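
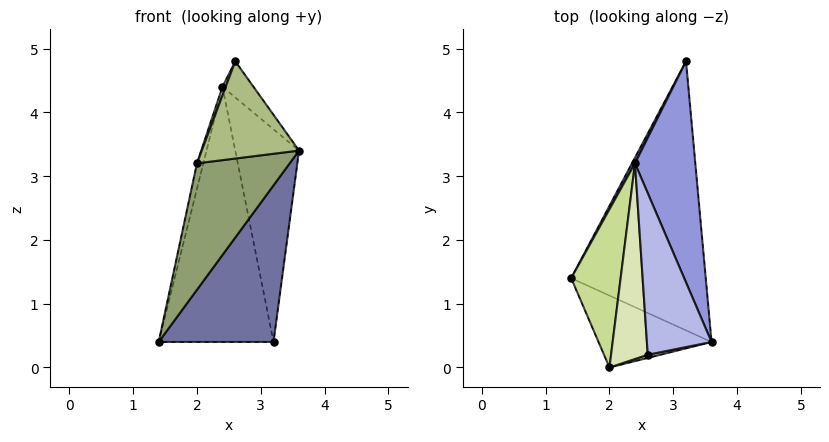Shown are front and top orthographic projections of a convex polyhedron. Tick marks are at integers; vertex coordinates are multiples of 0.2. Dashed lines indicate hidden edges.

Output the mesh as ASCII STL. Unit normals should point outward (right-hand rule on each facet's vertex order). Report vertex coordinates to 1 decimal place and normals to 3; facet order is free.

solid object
 facet normal 0.689 -0.365 -0.627
  outer loop
   vertex 3.2 4.8 0.4
   vertex 3.6 0.4 3.4
   vertex 1.4 1.4 0.4
  endloop
 endfacet
 facet normal -0.884 0.468 0.010
  outer loop
   vertex 2.4 3.2 4.4
   vertex 3.2 4.8 0.4
   vertex 1.4 1.4 0.4
  endloop
 endfacet
 facet normal 0.912 0.285 0.296
  outer loop
   vertex 2.4 3.2 4.4
   vertex 3.6 0.4 3.4
   vertex 3.2 4.8 0.4
  endloop
 endfacet
 facet normal 0.798 0.132 0.589
  outer loop
   vertex 2.4 3.2 4.4
   vertex 2.6 0.2 4.8
   vertex 3.6 0.4 3.4
  endloop
 endfacet
 facet normal 0.269 -0.837 -0.476
  outer loop
   vertex 2.0 0.0 3.2
   vertex 1.4 1.4 0.4
   vertex 3.6 0.4 3.4
  endloop
 endfacet
 facet normal 0.239 -0.971 0.032
  outer loop
   vertex 2.0 0.0 3.2
   vertex 3.6 0.4 3.4
   vertex 2.6 0.2 4.8
  endloop
 endfacet
 facet normal -0.973 0.037 0.227
  outer loop
   vertex 2.0 0.0 3.2
   vertex 2.4 3.2 4.4
   vertex 1.4 1.4 0.4
  endloop
 endfacet
 facet normal -0.936 -0.015 0.353
  outer loop
   vertex 2.0 0.0 3.2
   vertex 2.6 0.2 4.8
   vertex 2.4 3.2 4.4
  endloop
 endfacet
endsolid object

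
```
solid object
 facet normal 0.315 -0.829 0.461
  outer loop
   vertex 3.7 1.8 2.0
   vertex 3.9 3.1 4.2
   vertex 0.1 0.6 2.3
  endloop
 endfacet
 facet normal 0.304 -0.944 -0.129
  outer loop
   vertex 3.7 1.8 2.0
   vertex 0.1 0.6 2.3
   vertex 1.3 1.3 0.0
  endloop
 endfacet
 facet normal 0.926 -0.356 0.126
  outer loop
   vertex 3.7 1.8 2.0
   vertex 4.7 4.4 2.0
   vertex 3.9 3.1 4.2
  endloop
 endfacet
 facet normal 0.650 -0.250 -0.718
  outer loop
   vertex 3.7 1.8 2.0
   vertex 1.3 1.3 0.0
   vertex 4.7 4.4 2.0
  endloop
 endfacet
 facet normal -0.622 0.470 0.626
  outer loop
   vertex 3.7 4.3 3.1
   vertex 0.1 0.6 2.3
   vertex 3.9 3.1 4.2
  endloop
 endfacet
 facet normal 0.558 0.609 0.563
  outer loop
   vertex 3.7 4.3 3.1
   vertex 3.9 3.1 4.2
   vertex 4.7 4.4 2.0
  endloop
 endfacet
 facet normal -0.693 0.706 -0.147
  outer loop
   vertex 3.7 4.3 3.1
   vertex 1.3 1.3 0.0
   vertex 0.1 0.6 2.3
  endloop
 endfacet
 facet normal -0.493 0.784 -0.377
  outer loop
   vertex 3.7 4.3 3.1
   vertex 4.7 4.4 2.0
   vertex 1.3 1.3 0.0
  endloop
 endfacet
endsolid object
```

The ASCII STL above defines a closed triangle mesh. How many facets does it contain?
8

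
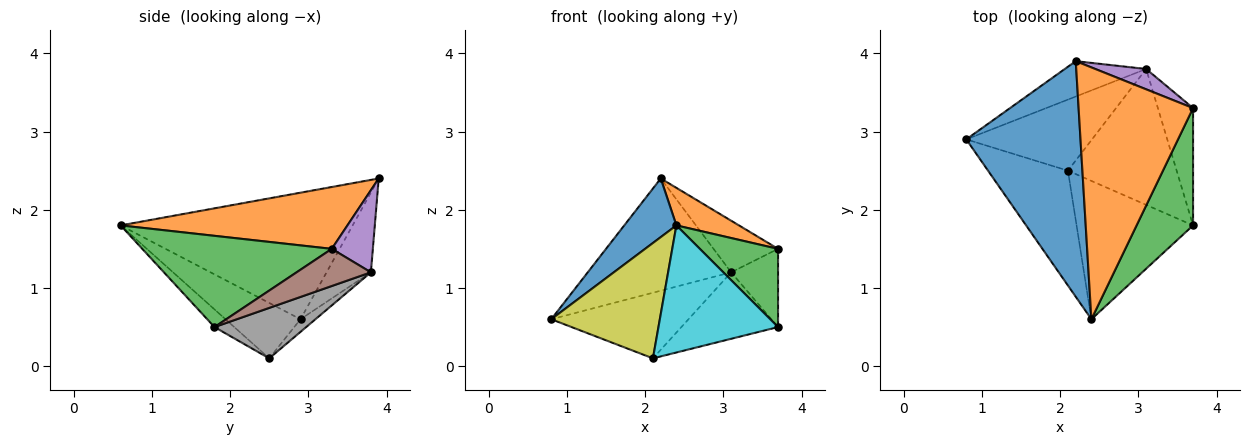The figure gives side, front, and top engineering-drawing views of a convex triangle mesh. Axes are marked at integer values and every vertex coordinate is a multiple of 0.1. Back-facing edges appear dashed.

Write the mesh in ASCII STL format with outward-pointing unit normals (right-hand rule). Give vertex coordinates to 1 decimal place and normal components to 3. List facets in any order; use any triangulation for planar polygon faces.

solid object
 facet normal -0.732 -0.165 0.661
  outer loop
   vertex 2.2 3.9 2.4
   vertex 0.8 2.9 0.6
   vertex 2.4 0.6 1.8
  endloop
 endfacet
 facet normal 0.471 -0.130 0.872
  outer loop
   vertex 2.2 3.9 2.4
   vertex 2.4 0.6 1.8
   vertex 3.7 3.3 1.5
  endloop
 endfacet
 facet normal 0.802 -0.331 0.497
  outer loop
   vertex 3.7 1.8 0.5
   vertex 3.7 3.3 1.5
   vertex 2.4 0.6 1.8
  endloop
 endfacet
 facet normal -0.283 0.915 -0.288
  outer loop
   vertex 3.1 3.8 1.2
   vertex 0.8 2.9 0.6
   vertex 2.2 3.9 2.4
  endloop
 endfacet
 facet normal 0.509 0.801 0.315
  outer loop
   vertex 3.1 3.8 1.2
   vertex 2.2 3.9 2.4
   vertex 3.7 3.3 1.5
  endloop
 endfacet
 facet normal 0.660 0.417 -0.625
  outer loop
   vertex 3.1 3.8 1.2
   vertex 3.7 3.3 1.5
   vertex 3.7 1.8 0.5
  endloop
 endfacet
 facet normal -0.074 0.677 -0.733
  outer loop
   vertex 2.1 2.5 0.1
   vertex 0.8 2.9 0.6
   vertex 3.1 3.8 1.2
  endloop
 endfacet
 facet normal 0.385 0.406 -0.829
  outer loop
   vertex 2.1 2.5 0.1
   vertex 3.1 3.8 1.2
   vertex 3.7 1.8 0.5
  endloop
 endfacet
 facet normal -0.440 -0.636 -0.634
  outer loop
   vertex 2.1 2.5 0.1
   vertex 2.4 0.6 1.8
   vertex 0.8 2.9 0.6
  endloop
 endfacet
 facet normal -0.111 -0.672 -0.732
  outer loop
   vertex 2.1 2.5 0.1
   vertex 3.7 1.8 0.5
   vertex 2.4 0.6 1.8
  endloop
 endfacet
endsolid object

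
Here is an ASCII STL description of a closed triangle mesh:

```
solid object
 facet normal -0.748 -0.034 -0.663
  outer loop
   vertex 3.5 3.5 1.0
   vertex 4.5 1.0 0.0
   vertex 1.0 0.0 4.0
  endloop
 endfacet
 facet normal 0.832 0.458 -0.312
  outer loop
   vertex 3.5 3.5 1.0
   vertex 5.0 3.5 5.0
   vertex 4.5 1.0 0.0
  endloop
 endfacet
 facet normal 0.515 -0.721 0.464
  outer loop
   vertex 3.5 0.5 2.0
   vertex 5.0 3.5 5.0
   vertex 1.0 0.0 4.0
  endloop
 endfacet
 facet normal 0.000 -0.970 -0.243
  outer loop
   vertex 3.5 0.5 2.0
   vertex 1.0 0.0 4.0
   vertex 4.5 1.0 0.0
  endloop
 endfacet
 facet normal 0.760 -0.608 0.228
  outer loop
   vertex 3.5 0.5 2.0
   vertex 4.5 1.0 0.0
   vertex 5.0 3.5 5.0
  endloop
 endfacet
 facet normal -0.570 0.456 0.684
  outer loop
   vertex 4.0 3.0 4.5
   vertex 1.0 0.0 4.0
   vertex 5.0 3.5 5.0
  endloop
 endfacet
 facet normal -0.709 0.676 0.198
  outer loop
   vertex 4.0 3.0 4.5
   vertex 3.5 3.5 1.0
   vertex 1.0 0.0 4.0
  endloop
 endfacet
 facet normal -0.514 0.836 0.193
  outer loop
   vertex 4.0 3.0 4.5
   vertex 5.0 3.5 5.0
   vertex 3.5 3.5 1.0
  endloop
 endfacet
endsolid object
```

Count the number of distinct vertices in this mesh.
6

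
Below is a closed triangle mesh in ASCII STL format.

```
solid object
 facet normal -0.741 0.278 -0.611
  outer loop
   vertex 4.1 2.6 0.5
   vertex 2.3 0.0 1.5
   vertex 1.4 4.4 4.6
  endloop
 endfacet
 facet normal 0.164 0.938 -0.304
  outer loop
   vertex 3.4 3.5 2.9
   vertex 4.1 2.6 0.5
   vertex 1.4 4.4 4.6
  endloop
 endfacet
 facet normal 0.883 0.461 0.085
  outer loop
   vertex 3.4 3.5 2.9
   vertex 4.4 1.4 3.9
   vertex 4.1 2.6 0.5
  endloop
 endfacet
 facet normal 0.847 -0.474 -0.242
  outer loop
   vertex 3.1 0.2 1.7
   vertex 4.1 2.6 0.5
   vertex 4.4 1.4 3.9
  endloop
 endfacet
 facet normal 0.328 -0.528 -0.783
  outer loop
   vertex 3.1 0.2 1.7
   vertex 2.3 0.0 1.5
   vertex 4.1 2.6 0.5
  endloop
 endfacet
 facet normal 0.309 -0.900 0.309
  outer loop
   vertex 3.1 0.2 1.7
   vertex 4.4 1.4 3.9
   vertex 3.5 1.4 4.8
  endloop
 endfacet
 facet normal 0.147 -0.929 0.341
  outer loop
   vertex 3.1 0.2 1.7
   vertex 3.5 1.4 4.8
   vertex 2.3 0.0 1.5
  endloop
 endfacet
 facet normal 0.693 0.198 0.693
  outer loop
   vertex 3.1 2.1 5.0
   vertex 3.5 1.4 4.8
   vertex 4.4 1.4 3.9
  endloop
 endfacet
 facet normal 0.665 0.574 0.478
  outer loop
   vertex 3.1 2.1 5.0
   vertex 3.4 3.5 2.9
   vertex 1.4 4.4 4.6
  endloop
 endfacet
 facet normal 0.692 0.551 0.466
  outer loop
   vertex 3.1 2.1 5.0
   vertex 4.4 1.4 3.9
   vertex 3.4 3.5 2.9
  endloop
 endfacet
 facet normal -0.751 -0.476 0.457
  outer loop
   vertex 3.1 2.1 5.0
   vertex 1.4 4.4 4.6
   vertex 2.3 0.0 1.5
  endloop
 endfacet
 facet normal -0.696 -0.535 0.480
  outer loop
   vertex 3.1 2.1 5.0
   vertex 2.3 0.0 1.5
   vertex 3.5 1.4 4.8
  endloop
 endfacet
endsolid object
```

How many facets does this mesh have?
12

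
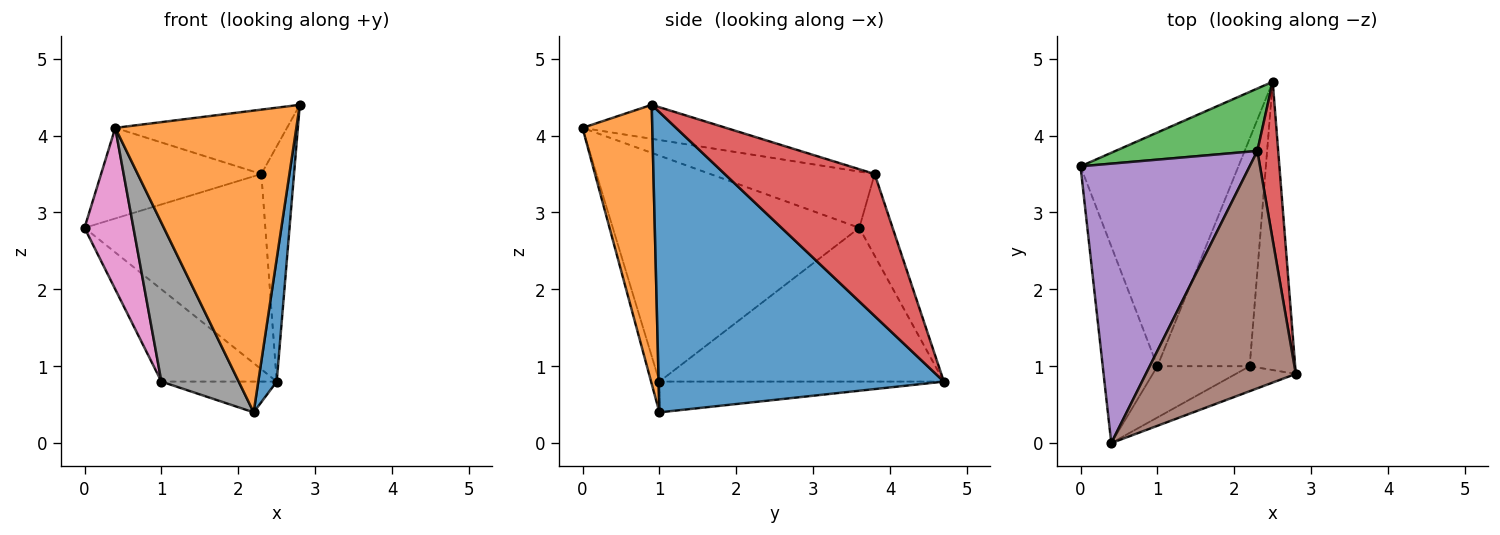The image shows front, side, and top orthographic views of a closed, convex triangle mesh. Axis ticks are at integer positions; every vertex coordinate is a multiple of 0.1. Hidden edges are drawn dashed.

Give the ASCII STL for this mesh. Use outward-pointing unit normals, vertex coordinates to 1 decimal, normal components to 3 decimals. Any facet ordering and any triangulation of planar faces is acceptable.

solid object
 facet normal 0.987 -0.064 -0.150
  outer loop
   vertex 2.2 1.0 0.4
   vertex 2.5 4.7 0.8
   vertex 2.8 0.9 4.4
  endloop
 endfacet
 facet normal 0.359 -0.930 -0.077
  outer loop
   vertex 0.4 0.0 4.1
   vertex 2.2 1.0 0.4
   vertex 2.8 0.9 4.4
  endloop
 endfacet
 facet normal -0.173 0.938 0.300
  outer loop
   vertex 2.3 3.8 3.5
   vertex 2.5 4.7 0.8
   vertex 0.0 3.6 2.8
  endloop
 endfacet
 facet normal 0.967 0.211 0.142
  outer loop
   vertex 2.3 3.8 3.5
   vertex 2.8 0.9 4.4
   vertex 2.5 4.7 0.8
  endloop
 endfacet
 facet normal -0.302 0.294 0.907
  outer loop
   vertex 2.3 3.8 3.5
   vertex 0.0 3.6 2.8
   vertex 0.4 0.0 4.1
  endloop
 endfacet
 facet normal -0.214 0.256 0.943
  outer loop
   vertex 2.3 3.8 3.5
   vertex 0.4 0.0 4.1
   vertex 2.8 0.9 4.4
  endloop
 endfacet
 facet normal -0.954 -0.189 -0.231
  outer loop
   vertex 1.0 1.0 0.8
   vertex 0.4 0.0 4.1
   vertex 0.0 3.6 2.8
  endloop
 endfacet
 facet normal -0.102 -0.947 -0.305
  outer loop
   vertex 1.0 1.0 0.8
   vertex 2.2 1.0 0.4
   vertex 0.4 0.0 4.1
  endloop
 endfacet
 facet normal -0.671 0.272 -0.689
  outer loop
   vertex 1.0 1.0 0.8
   vertex 0.0 3.6 2.8
   vertex 2.5 4.7 0.8
  endloop
 endfacet
 facet normal -0.314 0.127 -0.941
  outer loop
   vertex 1.0 1.0 0.8
   vertex 2.5 4.7 0.8
   vertex 2.2 1.0 0.4
  endloop
 endfacet
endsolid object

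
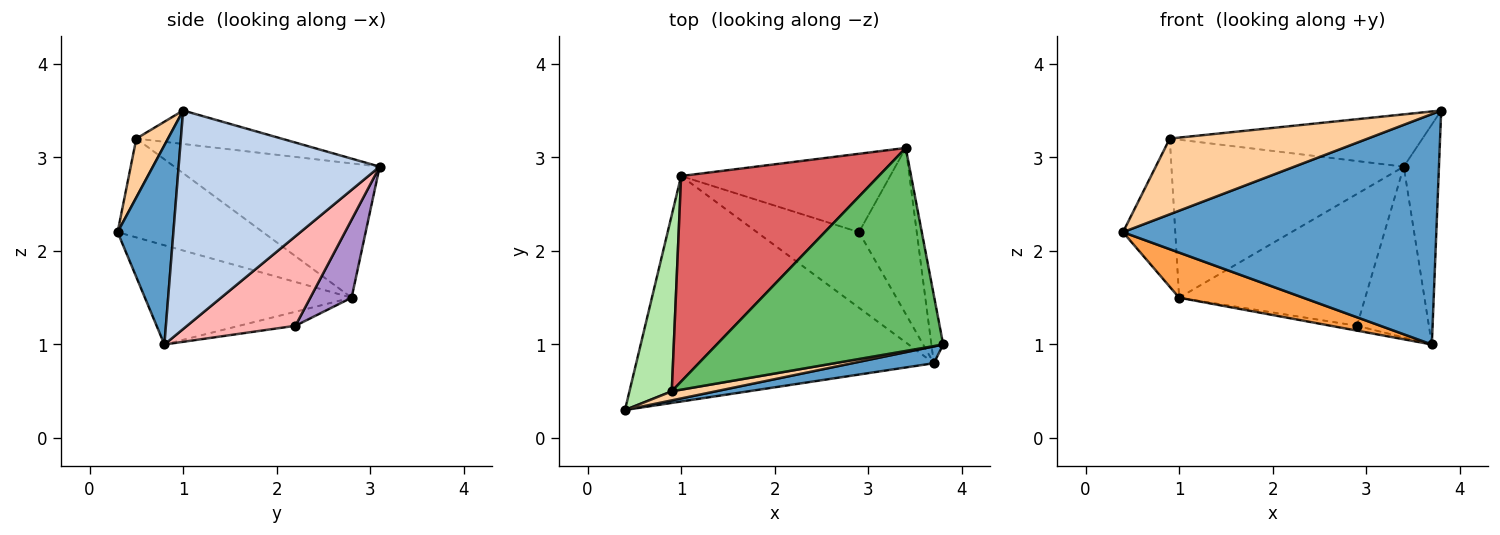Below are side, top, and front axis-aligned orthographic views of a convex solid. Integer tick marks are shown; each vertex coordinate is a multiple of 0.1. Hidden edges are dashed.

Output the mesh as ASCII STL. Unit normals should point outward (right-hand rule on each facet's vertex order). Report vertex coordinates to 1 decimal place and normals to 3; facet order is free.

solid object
 facet normal 0.175 -0.982 0.072
  outer loop
   vertex 3.7 0.8 1.0
   vertex 3.8 1.0 3.5
   vertex 0.4 0.3 2.2
  endloop
 endfacet
 facet normal 0.984 0.172 -0.053
  outer loop
   vertex 3.7 0.8 1.0
   vertex 3.4 3.1 2.9
   vertex 3.8 1.0 3.5
  endloop
 endfacet
 facet normal -0.311 -0.186 -0.932
  outer loop
   vertex 1.0 2.8 1.5
   vertex 3.7 0.8 1.0
   vertex 0.4 0.3 2.2
  endloop
 endfacet
 facet normal 0.157 -0.981 0.118
  outer loop
   vertex 0.9 0.5 3.2
   vertex 0.4 0.3 2.2
   vertex 3.8 1.0 3.5
  endloop
 endfacet
 facet normal -0.142 0.247 0.959
  outer loop
   vertex 0.9 0.5 3.2
   vertex 3.8 1.0 3.5
   vertex 3.4 3.1 2.9
  endloop
 endfacet
 facet normal -0.873 0.314 0.374
  outer loop
   vertex 0.9 0.5 3.2
   vertex 1.0 2.8 1.5
   vertex 0.4 0.3 2.2
  endloop
 endfacet
 facet normal -0.474 0.537 0.698
  outer loop
   vertex 0.9 0.5 3.2
   vertex 3.4 3.1 2.9
   vertex 1.0 2.8 1.5
  endloop
 endfacet
 facet normal 0.734 0.487 -0.474
  outer loop
   vertex 2.9 2.2 1.2
   vertex 3.4 3.1 2.9
   vertex 3.7 0.8 1.0
  endloop
 endfacet
 facet normal 0.187 0.844 -0.502
  outer loop
   vertex 2.9 2.2 1.2
   vertex 1.0 2.8 1.5
   vertex 3.4 3.1 2.9
  endloop
 endfacet
 facet normal -0.136 0.063 -0.989
  outer loop
   vertex 2.9 2.2 1.2
   vertex 3.7 0.8 1.0
   vertex 1.0 2.8 1.5
  endloop
 endfacet
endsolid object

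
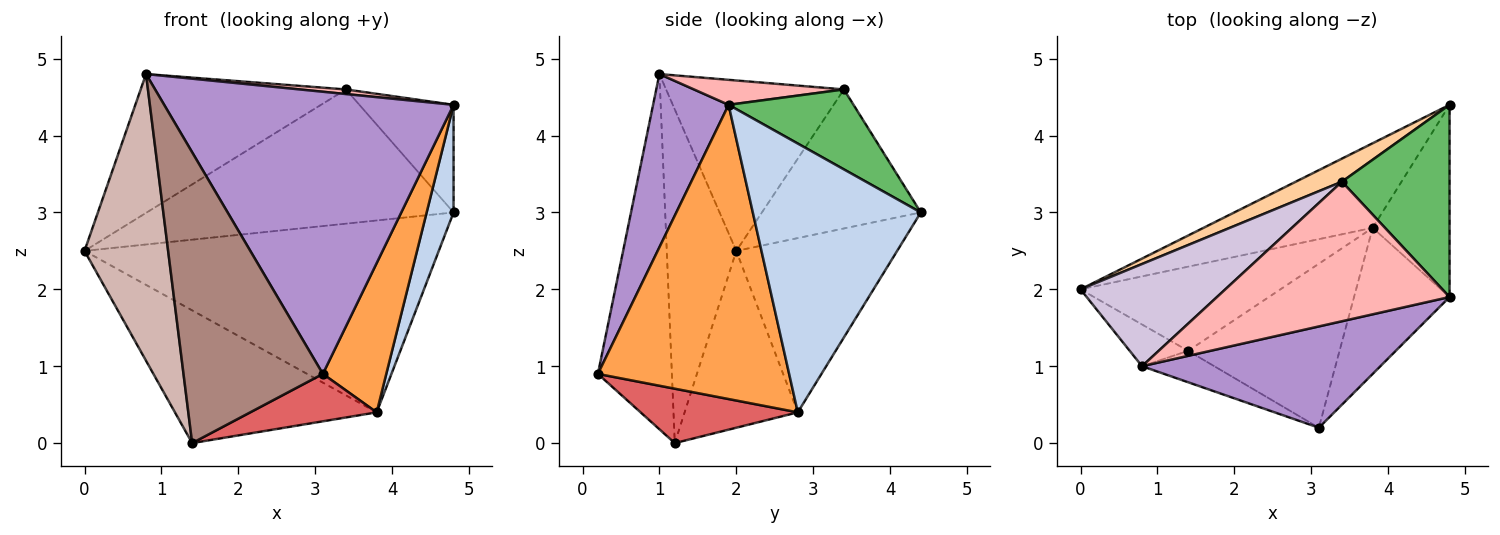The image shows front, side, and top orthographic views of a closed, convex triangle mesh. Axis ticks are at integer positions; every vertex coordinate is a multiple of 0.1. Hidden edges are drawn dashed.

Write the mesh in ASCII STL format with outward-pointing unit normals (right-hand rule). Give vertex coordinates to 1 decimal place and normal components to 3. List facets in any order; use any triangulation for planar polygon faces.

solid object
 facet normal -0.384 0.845 -0.372
  outer loop
   vertex 3.8 2.8 0.4
   vertex 0.0 2.0 2.5
   vertex 4.8 4.4 3.0
  endloop
 endfacet
 facet normal 0.950 -0.152 -0.272
  outer loop
   vertex 3.8 2.8 0.4
   vertex 4.8 4.4 3.0
   vertex 4.8 1.9 4.4
  endloop
 endfacet
 facet normal 0.907 -0.301 -0.294
  outer loop
   vertex 3.8 2.8 0.4
   vertex 4.8 1.9 4.4
   vertex 3.1 0.2 0.9
  endloop
 endfacet
 facet normal -0.455 0.878 0.151
  outer loop
   vertex 3.4 3.4 4.6
   vertex 4.8 4.4 3.0
   vertex 0.0 2.0 2.5
  endloop
 endfacet
 facet normal 0.544 0.410 0.732
  outer loop
   vertex 3.4 3.4 4.6
   vertex 4.8 1.9 4.4
   vertex 4.8 4.4 3.0
  endloop
 endfacet
 facet normal -0.428 0.763 -0.484
  outer loop
   vertex 1.4 1.2 0.0
   vertex 0.0 2.0 2.5
   vertex 3.8 2.8 0.4
  endloop
 endfacet
 facet normal 0.326 -0.262 -0.908
  outer loop
   vertex 1.4 1.2 0.0
   vertex 3.8 2.8 0.4
   vertex 3.1 0.2 0.9
  endloop
 endfacet
 facet normal 0.107 -0.033 0.994
  outer loop
   vertex 0.8 1.0 4.8
   vertex 4.8 1.9 4.4
   vertex 3.4 3.4 4.6
  endloop
 endfacet
 facet normal 0.238 -0.914 0.328
  outer loop
   vertex 0.8 1.0 4.8
   vertex 3.1 0.2 0.9
   vertex 4.8 1.9 4.4
  endloop
 endfacet
 facet normal -0.572 0.660 0.486
  outer loop
   vertex 0.8 1.0 4.8
   vertex 3.4 3.4 4.6
   vertex 0.0 2.0 2.5
  endloop
 endfacet
 facet normal -0.467 -0.879 -0.095
  outer loop
   vertex 0.8 1.0 4.8
   vertex 1.4 1.2 0.0
   vertex 3.1 0.2 0.9
  endloop
 endfacet
 facet normal -0.635 -0.764 -0.111
  outer loop
   vertex 0.8 1.0 4.8
   vertex 0.0 2.0 2.5
   vertex 1.4 1.2 0.0
  endloop
 endfacet
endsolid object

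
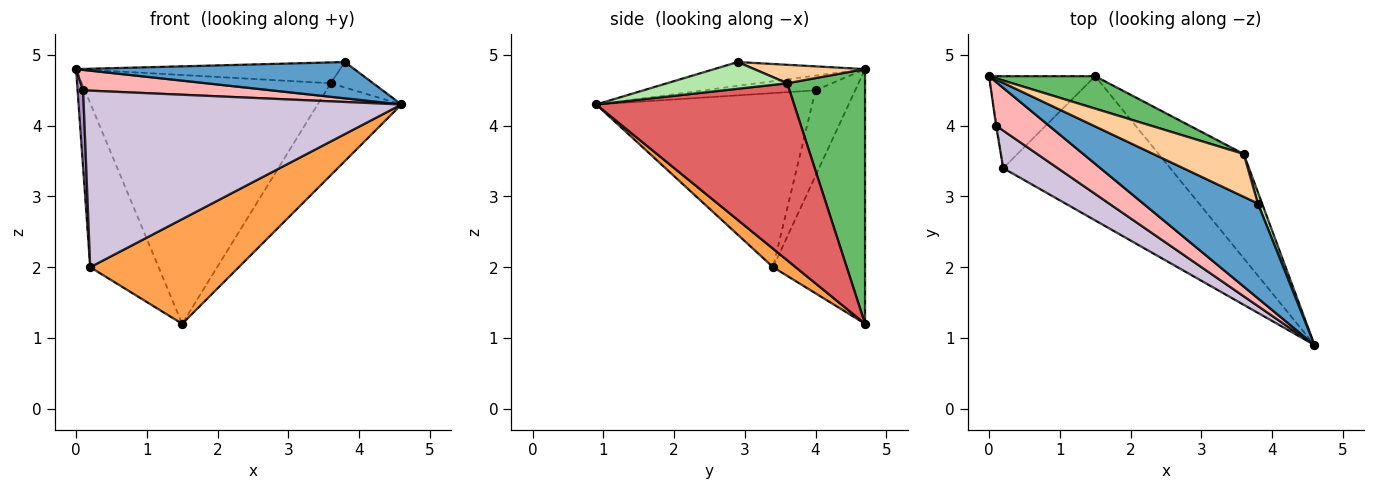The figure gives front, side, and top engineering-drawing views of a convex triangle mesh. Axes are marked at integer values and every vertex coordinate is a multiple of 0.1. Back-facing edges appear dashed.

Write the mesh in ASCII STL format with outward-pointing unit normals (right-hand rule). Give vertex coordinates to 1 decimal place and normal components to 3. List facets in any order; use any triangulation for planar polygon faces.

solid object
 facet normal -0.190 -0.351 0.917
  outer loop
   vertex 3.8 2.9 4.9
   vertex 0.0 4.7 4.8
   vertex 4.6 0.9 4.3
  endloop
 endfacet
 facet normal -0.761 0.566 -0.317
  outer loop
   vertex 0.2 3.4 2.0
   vertex 0.0 4.7 4.8
   vertex 1.5 4.7 1.2
  endloop
 endfacet
 facet normal 0.089 -0.585 -0.806
  outer loop
   vertex 0.2 3.4 2.0
   vertex 1.5 4.7 1.2
   vertex 4.6 0.9 4.3
  endloop
 endfacet
 facet normal 0.181 0.431 0.884
  outer loop
   vertex 3.6 3.6 4.6
   vertex 0.0 4.7 4.8
   vertex 3.8 2.9 4.9
  endloop
 endfacet
 facet normal 0.296 0.947 0.123
  outer loop
   vertex 3.6 3.6 4.6
   vertex 1.5 4.7 1.2
   vertex 0.0 4.7 4.8
  endloop
 endfacet
 facet normal 0.933 0.329 0.146
  outer loop
   vertex 3.6 3.6 4.6
   vertex 3.8 2.9 4.9
   vertex 4.6 0.9 4.3
  endloop
 endfacet
 facet normal 0.842 0.357 -0.405
  outer loop
   vertex 3.6 3.6 4.6
   vertex 4.6 0.9 4.3
   vertex 1.5 4.7 1.2
  endloop
 endfacet
 facet normal -0.244 -0.411 0.878
  outer loop
   vertex 0.1 4.0 4.5
   vertex 4.6 0.9 4.3
   vertex 0.0 4.7 4.8
  endloop
 endfacet
 facet normal -0.990 -0.139 -0.006
  outer loop
   vertex 0.1 4.0 4.5
   vertex 0.0 4.7 4.8
   vertex 0.2 3.4 2.0
  endloop
 endfacet
 facet normal -0.553 -0.815 0.173
  outer loop
   vertex 0.1 4.0 4.5
   vertex 0.2 3.4 2.0
   vertex 4.6 0.9 4.3
  endloop
 endfacet
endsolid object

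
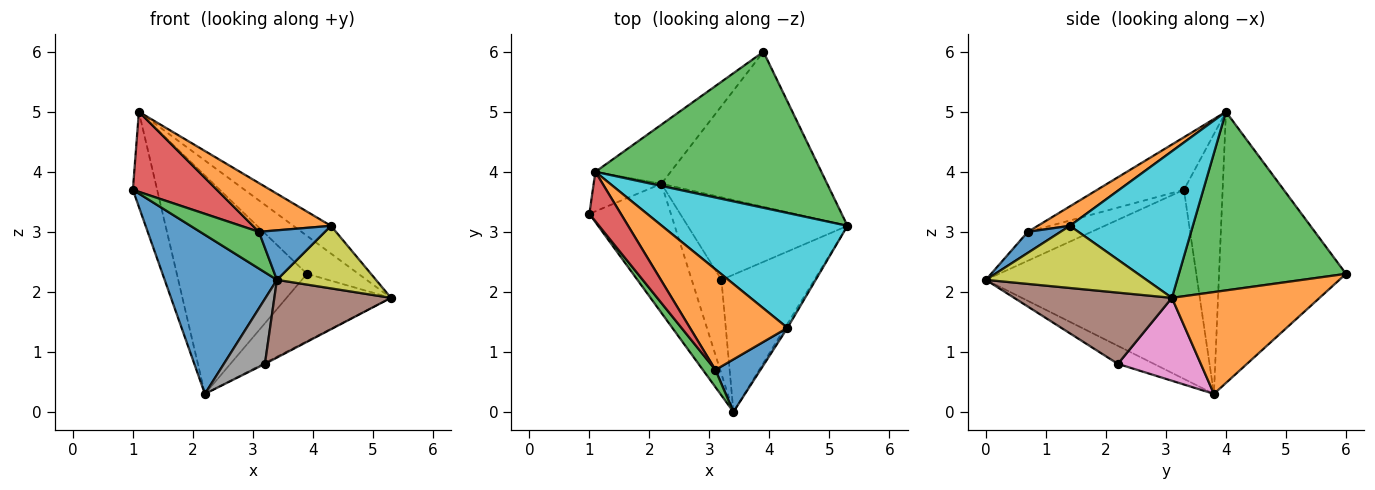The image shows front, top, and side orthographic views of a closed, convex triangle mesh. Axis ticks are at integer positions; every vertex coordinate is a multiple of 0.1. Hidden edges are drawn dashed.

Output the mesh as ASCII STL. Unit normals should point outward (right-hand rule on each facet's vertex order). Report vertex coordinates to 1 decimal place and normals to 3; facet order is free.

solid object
 facet normal -0.825 -0.439 -0.356
  outer loop
   vertex 2.2 3.8 0.3
   vertex 3.4 0.0 2.2
   vertex 1.0 3.3 3.7
  endloop
 endfacet
 facet normal 0.491 0.347 -0.799
  outer loop
   vertex 3.9 6.0 2.3
   vertex 5.3 3.1 1.9
   vertex 2.2 3.8 0.3
  endloop
 endfacet
 facet normal 0.609 0.188 0.771
  outer loop
   vertex 1.1 4.0 5.0
   vertex 5.3 3.1 1.9
   vertex 3.9 6.0 2.3
  endloop
 endfacet
 facet normal -0.827 0.519 -0.216
  outer loop
   vertex 1.1 4.0 5.0
   vertex 2.2 3.8 0.3
   vertex 1.0 3.3 3.7
  endloop
 endfacet
 facet normal -0.686 0.703 -0.190
  outer loop
   vertex 1.1 4.0 5.0
   vertex 3.9 6.0 2.3
   vertex 2.2 3.8 0.3
  endloop
 endfacet
 facet normal 0.555 -0.410 -0.724
  outer loop
   vertex 3.2 2.2 0.8
   vertex 5.3 3.1 1.9
   vertex 3.4 0.0 2.2
  endloop
 endfacet
 facet normal 0.460 0.010 -0.888
  outer loop
   vertex 3.2 2.2 0.8
   vertex 2.2 3.8 0.3
   vertex 5.3 3.1 1.9
  endloop
 endfacet
 facet normal -0.446 -0.509 -0.736
  outer loop
   vertex 3.2 2.2 0.8
   vertex 3.4 0.0 2.2
   vertex 2.2 3.8 0.3
  endloop
 endfacet
 facet normal 0.851 -0.525 -0.034
  outer loop
   vertex 4.3 1.4 3.1
   vertex 3.4 0.0 2.2
   vertex 5.3 3.1 1.9
  endloop
 endfacet
 facet normal 0.609 0.186 0.771
  outer loop
   vertex 4.3 1.4 3.1
   vertex 5.3 3.1 1.9
   vertex 1.1 4.0 5.0
  endloop
 endfacet
 facet normal 0.322 -0.650 0.689
  outer loop
   vertex 3.1 0.7 3.0
   vertex 3.4 0.0 2.2
   vertex 4.3 1.4 3.1
  endloop
 endfacet
 facet normal 0.177 -0.430 0.886
  outer loop
   vertex 3.1 0.7 3.0
   vertex 4.3 1.4 3.1
   vertex 1.1 4.0 5.0
  endloop
 endfacet
 facet normal -0.700 -0.647 0.304
  outer loop
   vertex 3.1 0.7 3.0
   vertex 1.0 3.3 3.7
   vertex 3.4 0.0 2.2
  endloop
 endfacet
 facet normal -0.660 -0.639 0.395
  outer loop
   vertex 3.1 0.7 3.0
   vertex 1.1 4.0 5.0
   vertex 1.0 3.3 3.7
  endloop
 endfacet
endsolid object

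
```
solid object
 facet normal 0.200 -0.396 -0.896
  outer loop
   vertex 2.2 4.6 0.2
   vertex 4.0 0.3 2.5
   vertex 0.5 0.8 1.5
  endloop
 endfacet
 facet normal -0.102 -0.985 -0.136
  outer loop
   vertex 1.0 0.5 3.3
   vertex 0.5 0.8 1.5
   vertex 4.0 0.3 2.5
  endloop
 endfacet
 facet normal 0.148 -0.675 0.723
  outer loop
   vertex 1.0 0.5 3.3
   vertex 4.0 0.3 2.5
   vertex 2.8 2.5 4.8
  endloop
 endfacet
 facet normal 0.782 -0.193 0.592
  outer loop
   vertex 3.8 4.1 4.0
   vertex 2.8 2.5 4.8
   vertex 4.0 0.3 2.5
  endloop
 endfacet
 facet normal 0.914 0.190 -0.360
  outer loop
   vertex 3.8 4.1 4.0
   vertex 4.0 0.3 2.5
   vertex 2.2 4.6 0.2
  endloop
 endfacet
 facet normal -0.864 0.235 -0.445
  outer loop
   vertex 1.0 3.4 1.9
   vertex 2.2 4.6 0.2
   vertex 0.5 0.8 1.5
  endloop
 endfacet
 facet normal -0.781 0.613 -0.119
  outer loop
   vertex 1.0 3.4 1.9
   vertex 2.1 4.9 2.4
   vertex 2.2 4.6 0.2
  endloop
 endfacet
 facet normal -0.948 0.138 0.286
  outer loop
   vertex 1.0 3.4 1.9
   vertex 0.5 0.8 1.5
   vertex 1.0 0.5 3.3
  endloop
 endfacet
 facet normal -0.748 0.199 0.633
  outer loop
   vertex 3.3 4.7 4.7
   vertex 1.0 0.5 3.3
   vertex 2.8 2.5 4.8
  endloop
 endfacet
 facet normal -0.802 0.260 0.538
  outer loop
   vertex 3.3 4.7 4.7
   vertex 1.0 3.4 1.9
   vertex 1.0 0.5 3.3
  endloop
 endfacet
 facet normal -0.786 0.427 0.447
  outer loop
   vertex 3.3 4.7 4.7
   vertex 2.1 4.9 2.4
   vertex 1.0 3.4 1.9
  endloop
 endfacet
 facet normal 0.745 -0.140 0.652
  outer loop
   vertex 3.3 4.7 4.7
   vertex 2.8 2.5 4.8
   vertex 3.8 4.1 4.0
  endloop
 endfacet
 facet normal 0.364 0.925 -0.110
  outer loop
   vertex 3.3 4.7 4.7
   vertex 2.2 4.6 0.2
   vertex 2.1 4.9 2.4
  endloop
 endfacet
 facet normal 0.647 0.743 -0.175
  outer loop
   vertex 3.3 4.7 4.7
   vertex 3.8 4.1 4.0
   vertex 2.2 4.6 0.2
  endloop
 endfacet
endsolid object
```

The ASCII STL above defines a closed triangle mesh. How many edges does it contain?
21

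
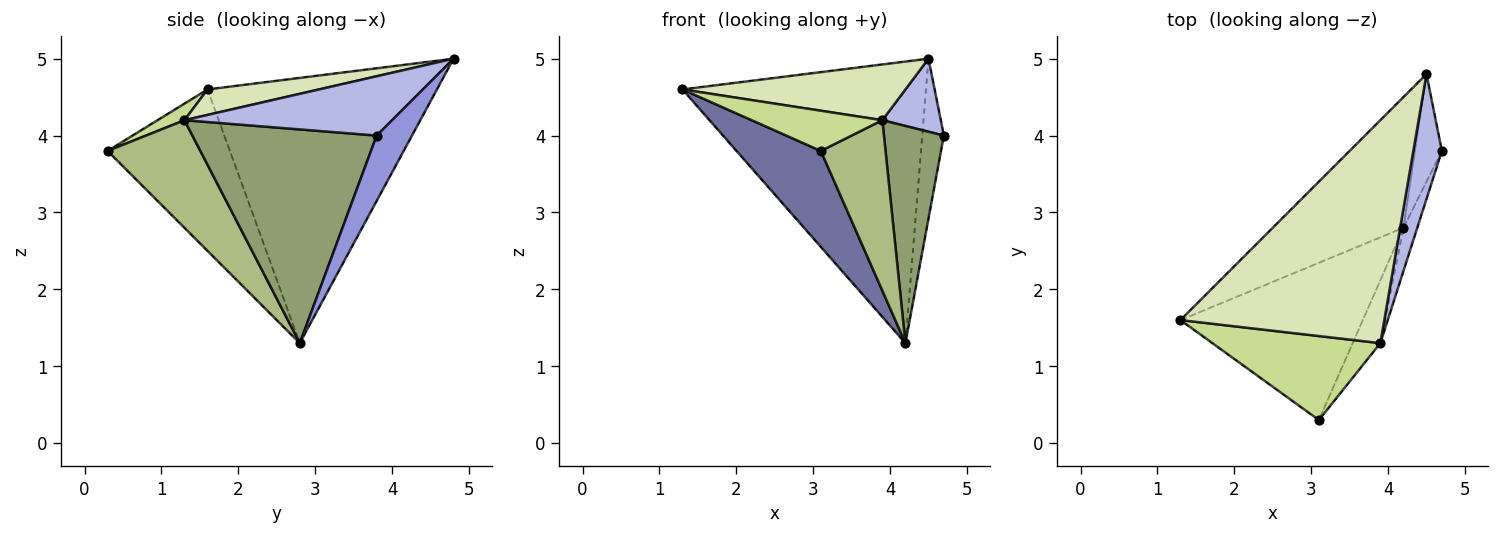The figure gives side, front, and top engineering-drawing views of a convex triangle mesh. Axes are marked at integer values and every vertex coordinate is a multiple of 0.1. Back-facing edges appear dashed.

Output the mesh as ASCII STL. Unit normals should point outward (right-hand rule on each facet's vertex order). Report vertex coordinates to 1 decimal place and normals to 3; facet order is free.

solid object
 facet normal -0.603 -0.416 -0.681
  outer loop
   vertex 4.2 2.8 1.3
   vertex 3.1 0.3 3.8
   vertex 1.3 1.6 4.6
  endloop
 endfacet
 facet normal -0.650 0.690 -0.320
  outer loop
   vertex 4.5 4.8 5.0
   vertex 4.2 2.8 1.3
   vertex 1.3 1.6 4.6
  endloop
 endfacet
 facet normal 0.805 0.492 -0.331
  outer loop
   vertex 4.5 4.8 5.0
   vertex 4.7 3.8 4.0
   vertex 4.2 2.8 1.3
  endloop
 endfacet
 facet normal 0.873 -0.246 0.421
  outer loop
   vertex 3.9 1.3 4.2
   vertex 4.7 3.8 4.0
   vertex 4.5 4.8 5.0
  endloop
 endfacet
 facet normal 0.949 -0.309 -0.061
  outer loop
   vertex 3.9 1.3 4.2
   vertex 4.2 2.8 1.3
   vertex 4.7 3.8 4.0
  endloop
 endfacet
 facet normal 0.803 -0.560 -0.206
  outer loop
   vertex 3.9 1.3 4.2
   vertex 3.1 0.3 3.8
   vertex 4.2 2.8 1.3
  endloop
 endfacet
 facet normal 0.089 -0.430 0.898
  outer loop
   vertex 3.9 1.3 4.2
   vertex 1.3 1.6 4.6
   vertex 3.1 0.3 3.8
  endloop
 endfacet
 facet normal 0.120 -0.241 0.963
  outer loop
   vertex 3.9 1.3 4.2
   vertex 4.5 4.8 5.0
   vertex 1.3 1.6 4.6
  endloop
 endfacet
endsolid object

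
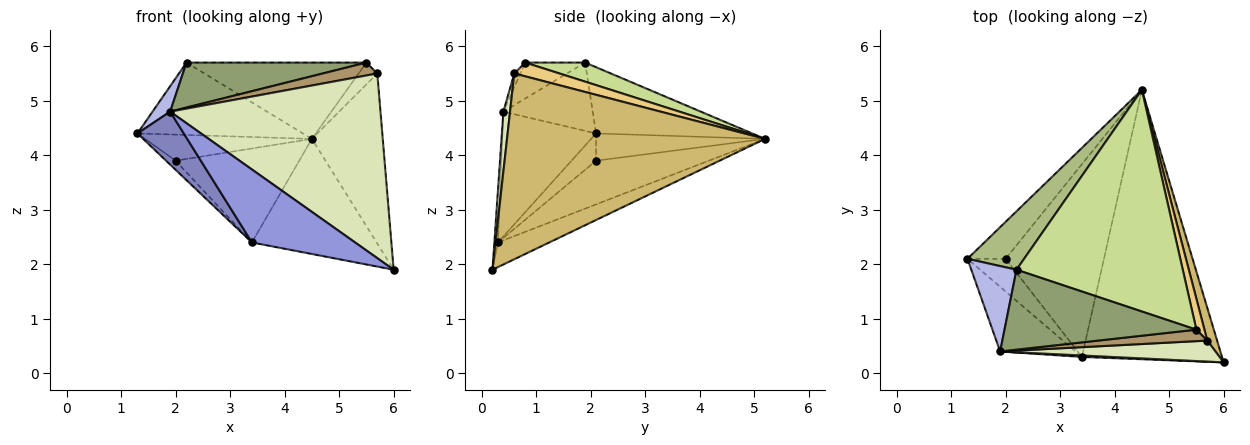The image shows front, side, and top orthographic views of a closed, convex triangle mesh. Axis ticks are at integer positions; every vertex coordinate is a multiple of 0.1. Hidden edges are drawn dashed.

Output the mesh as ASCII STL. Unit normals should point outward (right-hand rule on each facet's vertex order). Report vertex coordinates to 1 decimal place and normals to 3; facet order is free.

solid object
 facet normal -0.160 0.388 -0.908
  outer loop
   vertex 3.4 0.3 2.4
   vertex 4.5 5.2 4.3
   vertex 6.0 0.2 1.9
  endloop
 endfacet
 facet normal -0.788 -0.390 -0.476
  outer loop
   vertex 3.4 0.3 2.4
   vertex 1.9 0.4 4.8
   vertex 1.3 2.1 4.4
  endloop
 endfacet
 facet normal -0.035 -0.999 0.020
  outer loop
   vertex 3.4 0.3 2.4
   vertex 6.0 0.2 1.9
   vertex 1.9 0.4 4.8
  endloop
 endfacet
 facet normal -0.823 -0.162 0.545
  outer loop
   vertex 2.2 1.9 5.7
   vertex 1.3 2.1 4.4
   vertex 1.9 0.4 4.8
  endloop
 endfacet
 facet normal -0.161 -0.484 0.860
  outer loop
   vertex 2.2 1.9 5.7
   vertex 1.9 0.4 4.8
   vertex 5.5 0.8 5.7
  endloop
 endfacet
 facet normal -0.592 0.627 0.506
  outer loop
   vertex 2.2 1.9 5.7
   vertex 4.5 5.2 4.3
   vertex 1.3 2.1 4.4
  endloop
 endfacet
 facet normal 0.108 0.324 0.940
  outer loop
   vertex 2.2 1.9 5.7
   vertex 5.5 0.8 5.7
   vertex 4.5 5.2 4.3
  endloop
 endfacet
 facet normal 0.031 -0.993 0.113
  outer loop
   vertex 5.7 0.6 5.5
   vertex 1.9 0.4 4.8
   vertex 6.0 0.2 1.9
  endloop
 endfacet
 facet normal -0.083 -0.745 0.662
  outer loop
   vertex 5.7 0.6 5.5
   vertex 5.5 0.8 5.7
   vertex 1.9 0.4 4.8
  endloop
 endfacet
 facet normal 0.963 0.264 0.051
  outer loop
   vertex 5.7 0.6 5.5
   vertex 6.0 0.2 1.9
   vertex 4.5 5.2 4.3
  endloop
 endfacet
 facet normal 0.812 0.336 0.476
  outer loop
   vertex 5.7 0.6 5.5
   vertex 4.5 5.2 4.3
   vertex 5.5 0.8 5.7
  endloop
 endfacet
 facet normal -0.504 0.498 -0.706
  outer loop
   vertex 2.0 2.1 3.9
   vertex 1.3 2.1 4.4
   vertex 4.5 5.2 4.3
  endloop
 endfacet
 facet normal -0.567 0.220 -0.794
  outer loop
   vertex 2.0 2.1 3.9
   vertex 3.4 0.3 2.4
   vertex 1.3 2.1 4.4
  endloop
 endfacet
 facet normal -0.371 0.407 -0.835
  outer loop
   vertex 2.0 2.1 3.9
   vertex 4.5 5.2 4.3
   vertex 3.4 0.3 2.4
  endloop
 endfacet
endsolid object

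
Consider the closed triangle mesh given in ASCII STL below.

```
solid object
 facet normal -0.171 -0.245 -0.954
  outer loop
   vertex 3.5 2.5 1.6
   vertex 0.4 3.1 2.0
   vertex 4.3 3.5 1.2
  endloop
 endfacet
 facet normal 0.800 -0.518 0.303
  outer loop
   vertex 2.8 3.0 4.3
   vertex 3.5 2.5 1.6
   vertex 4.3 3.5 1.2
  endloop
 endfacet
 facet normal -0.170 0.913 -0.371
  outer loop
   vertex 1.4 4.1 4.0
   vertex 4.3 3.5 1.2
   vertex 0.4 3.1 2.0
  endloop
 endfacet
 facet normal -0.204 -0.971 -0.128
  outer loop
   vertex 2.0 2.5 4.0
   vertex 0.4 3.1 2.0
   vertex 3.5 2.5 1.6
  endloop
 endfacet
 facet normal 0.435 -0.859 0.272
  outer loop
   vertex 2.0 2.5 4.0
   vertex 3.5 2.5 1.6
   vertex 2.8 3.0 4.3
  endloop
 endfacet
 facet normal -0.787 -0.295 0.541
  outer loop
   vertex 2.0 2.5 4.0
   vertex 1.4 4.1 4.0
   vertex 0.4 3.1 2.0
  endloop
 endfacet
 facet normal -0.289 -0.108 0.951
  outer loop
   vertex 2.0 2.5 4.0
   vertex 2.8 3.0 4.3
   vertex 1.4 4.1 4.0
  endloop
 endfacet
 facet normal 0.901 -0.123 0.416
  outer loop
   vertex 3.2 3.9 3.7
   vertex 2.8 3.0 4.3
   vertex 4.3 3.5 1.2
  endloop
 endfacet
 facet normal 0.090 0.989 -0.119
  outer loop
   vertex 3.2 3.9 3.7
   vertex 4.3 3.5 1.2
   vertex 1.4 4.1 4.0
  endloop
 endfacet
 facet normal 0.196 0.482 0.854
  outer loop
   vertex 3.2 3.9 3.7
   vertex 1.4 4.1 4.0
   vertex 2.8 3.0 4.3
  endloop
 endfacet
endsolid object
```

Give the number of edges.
15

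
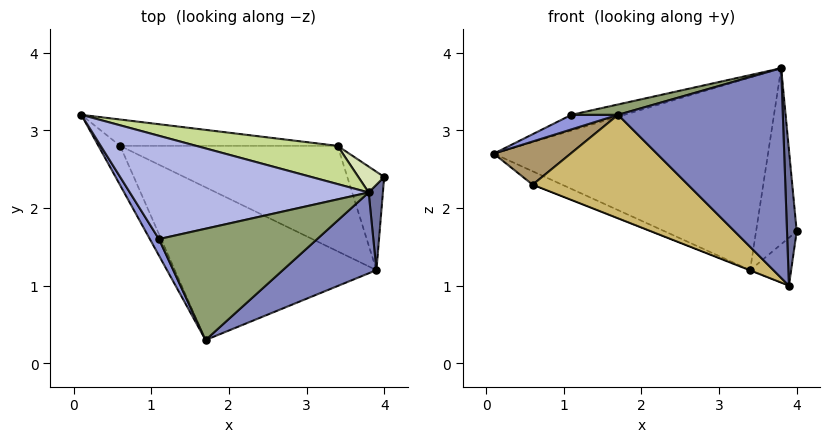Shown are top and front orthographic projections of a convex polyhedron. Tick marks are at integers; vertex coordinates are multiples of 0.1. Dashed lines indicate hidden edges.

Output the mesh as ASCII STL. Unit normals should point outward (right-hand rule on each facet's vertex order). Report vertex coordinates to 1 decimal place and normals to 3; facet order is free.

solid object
 facet normal 0.988 -0.130 0.082
  outer loop
   vertex 3.9 1.2 1.0
   vertex 4.0 2.4 1.7
   vertex 3.8 2.2 3.8
  endloop
 endfacet
 facet normal 0.596 -0.750 0.289
  outer loop
   vertex 3.9 1.2 1.0
   vertex 3.8 2.2 3.8
   vertex 1.7 0.3 3.2
  endloop
 endfacet
 facet normal -0.820 -0.379 0.429
  outer loop
   vertex 1.1 1.6 3.2
   vertex 0.1 3.2 2.7
   vertex 1.7 0.3 3.2
  endloop
 endfacet
 facet normal -0.245 0.146 0.958
  outer loop
   vertex 1.1 1.6 3.2
   vertex 3.8 2.2 3.8
   vertex 0.1 3.2 2.7
  endloop
 endfacet
 facet normal -0.197 -0.091 0.976
  outer loop
   vertex 1.1 1.6 3.2
   vertex 1.7 0.3 3.2
   vertex 3.8 2.2 3.8
  endloop
 endfacet
 facet normal 0.721 0.303 -0.623
  outer loop
   vertex 3.4 2.8 1.2
   vertex 4.0 2.4 1.7
   vertex 3.9 1.2 1.0
  endloop
 endfacet
 facet normal 0.203 0.960 0.190
  outer loop
   vertex 3.4 2.8 1.2
   vertex 0.1 3.2 2.7
   vertex 3.8 2.2 3.8
  endloop
 endfacet
 facet normal 0.474 0.871 0.128
  outer loop
   vertex 3.4 2.8 1.2
   vertex 3.8 2.2 3.8
   vertex 4.0 2.4 1.7
  endloop
 endfacet
 facet normal -0.749 -0.490 -0.446
  outer loop
   vertex 0.6 2.8 2.3
   vertex 1.7 0.3 3.2
   vertex 0.1 3.2 2.7
  endloop
 endfacet
 facet normal -0.513 -0.482 -0.710
  outer loop
   vertex 0.6 2.8 2.3
   vertex 3.9 1.2 1.0
   vertex 1.7 0.3 3.2
  endloop
 endfacet
 facet normal -0.330 0.428 -0.841
  outer loop
   vertex 0.6 2.8 2.3
   vertex 0.1 3.2 2.7
   vertex 3.4 2.8 1.2
  endloop
 endfacet
 facet normal -0.366 0.002 -0.931
  outer loop
   vertex 0.6 2.8 2.3
   vertex 3.4 2.8 1.2
   vertex 3.9 1.2 1.0
  endloop
 endfacet
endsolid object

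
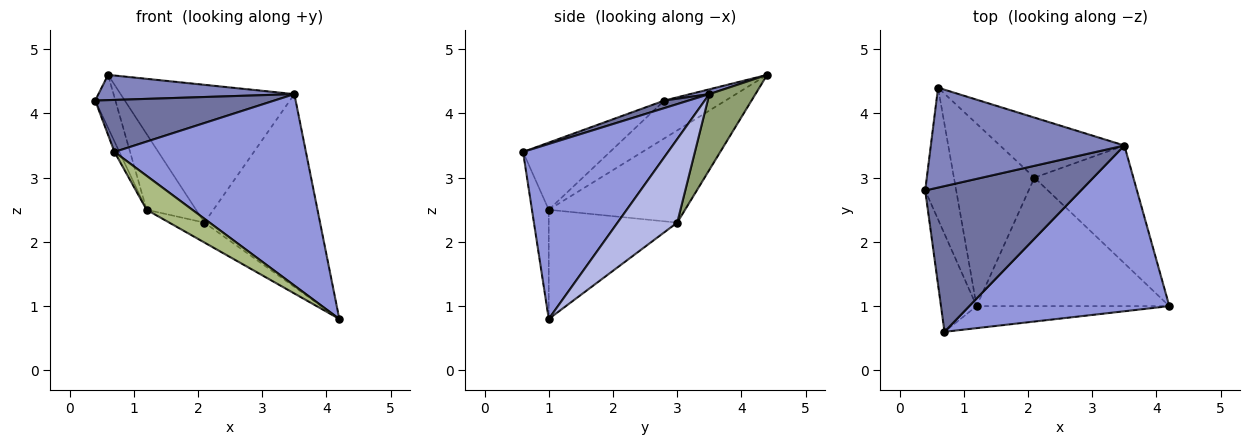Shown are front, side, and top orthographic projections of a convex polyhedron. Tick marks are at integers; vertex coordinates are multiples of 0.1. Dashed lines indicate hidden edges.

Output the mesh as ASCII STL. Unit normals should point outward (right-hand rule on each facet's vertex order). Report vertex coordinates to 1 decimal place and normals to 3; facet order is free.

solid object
 facet normal 0.046 -0.336 0.941
  outer loop
   vertex 3.5 3.5 4.3
   vertex 0.4 2.8 4.2
   vertex 0.7 0.6 3.4
  endloop
 endfacet
 facet normal 0.024 -0.245 0.969
  outer loop
   vertex 3.5 3.5 4.3
   vertex 0.6 4.4 4.6
   vertex 0.4 2.8 4.2
  endloop
 endfacet
 facet normal 0.497 -0.656 0.568
  outer loop
   vertex 3.5 3.5 4.3
   vertex 0.7 0.6 3.4
   vertex 4.2 1.0 0.8
  endloop
 endfacet
 facet normal 0.403 0.781 -0.477
  outer loop
   vertex 2.1 3.0 2.3
   vertex 3.5 3.5 4.3
   vertex 4.2 1.0 0.8
  endloop
 endfacet
 facet normal 0.236 0.891 -0.388
  outer loop
   vertex 2.1 3.0 2.3
   vertex 0.6 4.4 4.6
   vertex 3.5 3.5 4.3
  endloop
 endfacet
 facet normal -0.295 -0.802 -0.520
  outer loop
   vertex 1.2 1.0 2.5
   vertex 4.2 1.0 0.8
   vertex 0.7 0.6 3.4
  endloop
 endfacet
 facet normal -0.489 0.134 -0.862
  outer loop
   vertex 1.2 1.0 2.5
   vertex 2.1 3.0 2.3
   vertex 4.2 1.0 0.8
  endloop
 endfacet
 facet normal -0.882 0.050 -0.468
  outer loop
   vertex 1.2 1.0 2.5
   vertex 0.7 0.6 3.4
   vertex 0.4 2.8 4.2
  endloop
 endfacet
 facet normal -0.749 0.247 -0.614
  outer loop
   vertex 1.2 1.0 2.5
   vertex 0.4 2.8 4.2
   vertex 0.6 4.4 4.6
  endloop
 endfacet
 facet normal -0.727 0.264 -0.634
  outer loop
   vertex 1.2 1.0 2.5
   vertex 0.6 4.4 4.6
   vertex 2.1 3.0 2.3
  endloop
 endfacet
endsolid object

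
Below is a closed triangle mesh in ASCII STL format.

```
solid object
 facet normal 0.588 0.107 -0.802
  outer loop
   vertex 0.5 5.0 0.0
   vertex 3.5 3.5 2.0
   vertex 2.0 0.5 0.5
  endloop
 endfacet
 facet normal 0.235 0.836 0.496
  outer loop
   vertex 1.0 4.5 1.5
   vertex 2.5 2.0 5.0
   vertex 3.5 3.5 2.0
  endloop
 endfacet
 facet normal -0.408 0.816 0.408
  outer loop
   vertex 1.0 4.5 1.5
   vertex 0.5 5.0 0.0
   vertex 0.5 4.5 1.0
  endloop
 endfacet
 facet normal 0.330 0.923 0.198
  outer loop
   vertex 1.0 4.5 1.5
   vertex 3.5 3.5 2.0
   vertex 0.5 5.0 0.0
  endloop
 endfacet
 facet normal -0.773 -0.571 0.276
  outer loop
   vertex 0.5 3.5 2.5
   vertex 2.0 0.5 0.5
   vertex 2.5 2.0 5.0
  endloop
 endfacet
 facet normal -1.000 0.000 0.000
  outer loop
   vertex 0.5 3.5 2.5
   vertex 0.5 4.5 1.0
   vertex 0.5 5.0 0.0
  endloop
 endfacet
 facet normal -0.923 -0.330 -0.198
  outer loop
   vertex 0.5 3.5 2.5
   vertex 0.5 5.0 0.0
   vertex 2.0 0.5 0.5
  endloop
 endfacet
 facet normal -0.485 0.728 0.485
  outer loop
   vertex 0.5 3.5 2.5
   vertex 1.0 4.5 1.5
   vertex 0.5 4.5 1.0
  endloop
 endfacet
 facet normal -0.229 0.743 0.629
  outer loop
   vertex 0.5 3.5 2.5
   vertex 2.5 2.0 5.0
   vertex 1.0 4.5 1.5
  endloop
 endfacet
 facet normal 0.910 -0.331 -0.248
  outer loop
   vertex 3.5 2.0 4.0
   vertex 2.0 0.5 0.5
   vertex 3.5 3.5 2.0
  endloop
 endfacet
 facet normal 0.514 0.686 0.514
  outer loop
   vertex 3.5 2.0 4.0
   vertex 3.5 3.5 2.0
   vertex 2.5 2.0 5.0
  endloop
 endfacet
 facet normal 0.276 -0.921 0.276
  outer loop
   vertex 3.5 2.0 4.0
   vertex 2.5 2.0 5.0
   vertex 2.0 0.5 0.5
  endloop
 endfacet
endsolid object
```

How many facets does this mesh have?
12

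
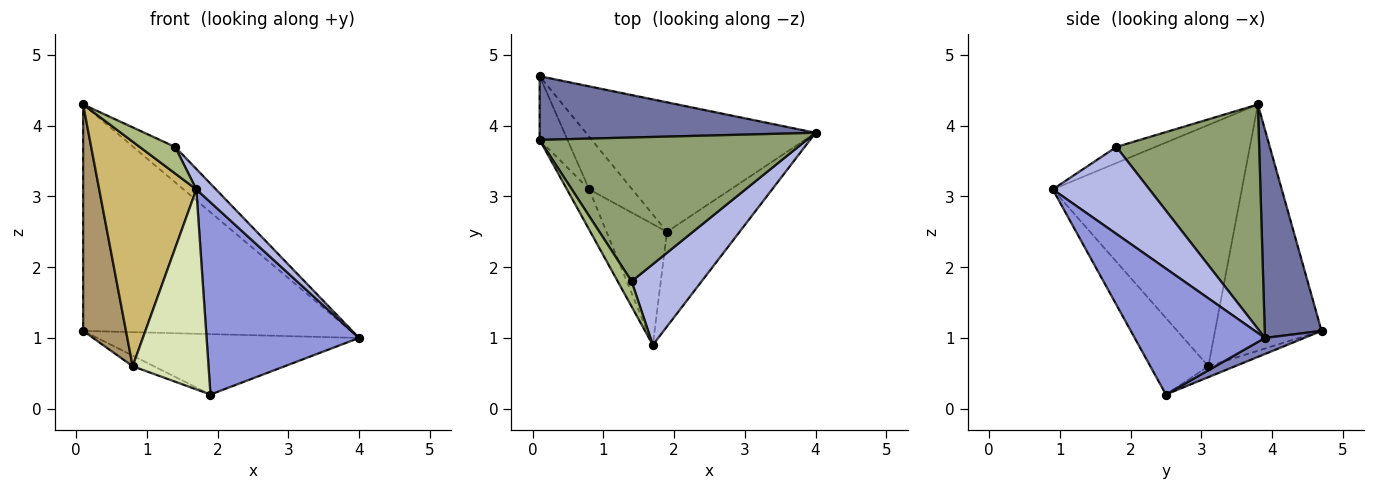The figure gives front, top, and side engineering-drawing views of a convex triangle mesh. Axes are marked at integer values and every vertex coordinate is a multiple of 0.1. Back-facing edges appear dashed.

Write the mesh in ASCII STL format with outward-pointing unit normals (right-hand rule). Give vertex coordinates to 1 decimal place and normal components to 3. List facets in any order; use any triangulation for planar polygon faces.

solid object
 facet normal 0.200 0.943 0.265
  outer loop
   vertex 0.1 3.8 4.3
   vertex 4.0 3.9 1.0
   vertex 0.1 4.7 1.1
  endloop
 endfacet
 facet normal 0.063 0.422 -0.904
  outer loop
   vertex 1.9 2.5 0.2
   vertex 0.1 4.7 1.1
   vertex 4.0 3.9 1.0
  endloop
 endfacet
 facet normal 0.608 -0.712 -0.351
  outer loop
   vertex 1.9 2.5 0.2
   vertex 4.0 3.9 1.0
   vertex 1.7 0.9 3.1
  endloop
 endfacet
 facet normal 0.769 -0.156 0.619
  outer loop
   vertex 1.4 1.8 3.7
   vertex 1.7 0.9 3.1
   vertex 4.0 3.9 1.0
  endloop
 endfacet
 facet normal 0.632 0.185 0.753
  outer loop
   vertex 1.4 1.8 3.7
   vertex 4.0 3.9 1.0
   vertex 0.1 3.8 4.3
  endloop
 endfacet
 facet normal -0.624 -0.567 0.538
  outer loop
   vertex 1.4 1.8 3.7
   vertex 0.1 3.8 4.3
   vertex 1.7 0.9 3.1
  endloop
 endfacet
 facet normal -0.241 0.192 -0.951
  outer loop
   vertex 0.8 3.1 0.6
   vertex 0.1 4.7 1.1
   vertex 1.9 2.5 0.2
  endloop
 endfacet
 facet normal -0.548 -0.716 -0.433
  outer loop
   vertex 0.8 3.1 0.6
   vertex 1.9 2.5 0.2
   vertex 1.7 0.9 3.1
  endloop
 endfacet
 facet normal -0.923 -0.371 -0.104
  outer loop
   vertex 0.8 3.1 0.6
   vertex 0.1 3.8 4.3
   vertex 0.1 4.7 1.1
  endloop
 endfacet
 facet normal -0.887 -0.455 -0.082
  outer loop
   vertex 0.8 3.1 0.6
   vertex 1.7 0.9 3.1
   vertex 0.1 3.8 4.3
  endloop
 endfacet
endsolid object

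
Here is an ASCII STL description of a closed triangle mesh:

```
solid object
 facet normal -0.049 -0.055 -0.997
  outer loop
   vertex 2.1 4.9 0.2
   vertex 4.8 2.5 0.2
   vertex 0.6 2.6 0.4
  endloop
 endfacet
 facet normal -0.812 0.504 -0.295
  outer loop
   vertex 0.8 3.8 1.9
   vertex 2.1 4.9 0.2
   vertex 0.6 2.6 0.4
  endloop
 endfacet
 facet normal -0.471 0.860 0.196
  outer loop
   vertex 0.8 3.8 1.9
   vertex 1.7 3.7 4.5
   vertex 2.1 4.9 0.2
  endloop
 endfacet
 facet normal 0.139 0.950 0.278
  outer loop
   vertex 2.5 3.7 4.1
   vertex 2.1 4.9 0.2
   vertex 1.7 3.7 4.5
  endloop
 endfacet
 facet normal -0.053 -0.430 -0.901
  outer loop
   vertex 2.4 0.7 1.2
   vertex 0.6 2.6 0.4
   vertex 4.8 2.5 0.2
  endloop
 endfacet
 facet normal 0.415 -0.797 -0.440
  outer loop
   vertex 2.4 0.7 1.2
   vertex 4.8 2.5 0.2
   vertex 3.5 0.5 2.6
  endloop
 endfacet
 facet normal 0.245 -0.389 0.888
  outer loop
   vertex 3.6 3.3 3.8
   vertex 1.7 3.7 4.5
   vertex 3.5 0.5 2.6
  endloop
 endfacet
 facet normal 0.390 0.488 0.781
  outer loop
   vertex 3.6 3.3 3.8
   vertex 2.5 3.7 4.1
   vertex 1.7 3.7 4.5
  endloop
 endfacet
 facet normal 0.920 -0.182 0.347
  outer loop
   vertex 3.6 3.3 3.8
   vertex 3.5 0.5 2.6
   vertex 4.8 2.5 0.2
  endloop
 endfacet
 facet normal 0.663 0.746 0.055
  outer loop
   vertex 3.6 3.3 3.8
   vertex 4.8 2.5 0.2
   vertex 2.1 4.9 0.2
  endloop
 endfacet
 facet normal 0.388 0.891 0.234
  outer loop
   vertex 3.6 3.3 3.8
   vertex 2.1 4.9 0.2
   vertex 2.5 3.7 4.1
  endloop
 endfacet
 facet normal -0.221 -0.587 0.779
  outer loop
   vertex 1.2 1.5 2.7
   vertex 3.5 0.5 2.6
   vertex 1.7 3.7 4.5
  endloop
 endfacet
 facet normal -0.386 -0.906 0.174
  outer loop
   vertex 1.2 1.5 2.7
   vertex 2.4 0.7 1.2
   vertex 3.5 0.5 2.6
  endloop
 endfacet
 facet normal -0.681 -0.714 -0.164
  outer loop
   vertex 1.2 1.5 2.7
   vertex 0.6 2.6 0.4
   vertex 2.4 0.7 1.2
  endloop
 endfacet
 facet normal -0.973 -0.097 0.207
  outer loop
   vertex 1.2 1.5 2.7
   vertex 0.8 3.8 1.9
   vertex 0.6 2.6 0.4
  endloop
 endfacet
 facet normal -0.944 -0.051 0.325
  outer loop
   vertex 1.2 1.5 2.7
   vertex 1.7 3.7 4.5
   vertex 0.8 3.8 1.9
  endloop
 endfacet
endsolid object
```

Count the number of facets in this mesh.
16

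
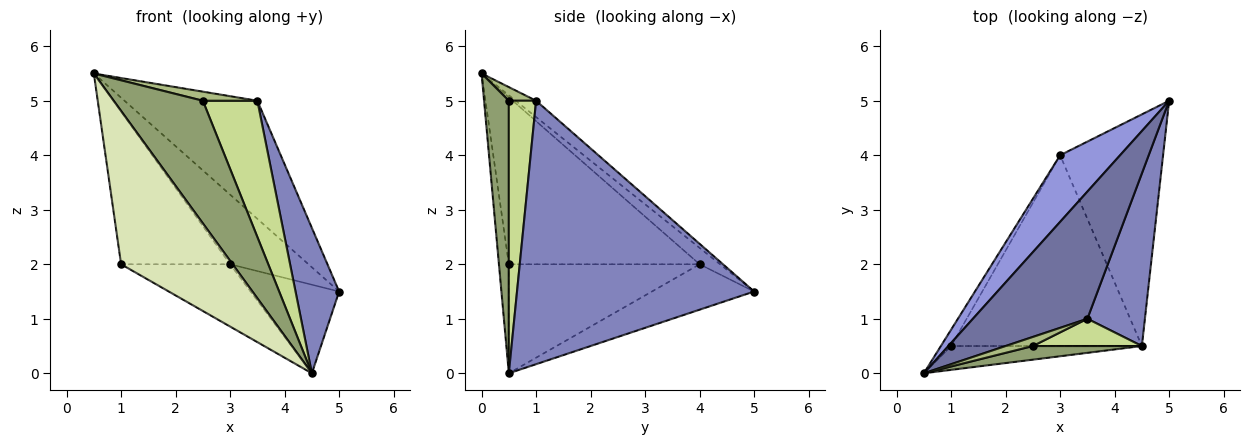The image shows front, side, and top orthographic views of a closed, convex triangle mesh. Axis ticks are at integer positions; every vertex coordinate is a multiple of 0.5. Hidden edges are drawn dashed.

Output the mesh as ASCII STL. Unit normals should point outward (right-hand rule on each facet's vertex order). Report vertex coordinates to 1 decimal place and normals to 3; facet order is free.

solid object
 facet normal -0.104 0.677 0.729
  outer loop
   vertex 3.5 1.0 5.0
   vertex 5.0 5.0 1.5
   vertex 0.5 0.0 5.5
  endloop
 endfacet
 facet normal 0.962 -0.177 0.210
  outer loop
   vertex 3.5 1.0 5.0
   vertex 4.5 0.5 0.0
   vertex 5.0 5.0 1.5
  endloop
 endfacet
 facet normal -0.185 0.710 0.679
  outer loop
   vertex 3.0 4.0 2.0
   vertex 0.5 0.0 5.5
   vertex 5.0 5.0 1.5
  endloop
 endfacet
 facet normal -0.381 0.330 -0.864
  outer loop
   vertex 3.0 4.0 2.0
   vertex 5.0 5.0 1.5
   vertex 4.5 0.5 0.0
  endloop
 endfacet
 facet normal 0.266 -0.958 0.106
  outer loop
   vertex 2.5 0.5 5.0
   vertex 0.5 0.0 5.5
   vertex 4.5 0.5 0.0
  endloop
 endfacet
 facet normal 0.333 -0.667 0.667
  outer loop
   vertex 2.5 0.5 5.0
   vertex 3.5 1.0 5.0
   vertex 0.5 0.0 5.5
  endloop
 endfacet
 facet normal 0.440 -0.880 0.176
  outer loop
   vertex 2.5 0.5 5.0
   vertex 4.5 0.5 0.0
   vertex 3.5 1.0 5.0
  endloop
 endfacet
 facet normal -0.087 -0.984 -0.153
  outer loop
   vertex 1.0 0.5 2.0
   vertex 4.5 0.5 0.0
   vertex 0.5 0.0 5.5
  endloop
 endfacet
 facet normal -0.867 0.495 -0.053
  outer loop
   vertex 1.0 0.5 2.0
   vertex 0.5 0.0 5.5
   vertex 3.0 4.0 2.0
  endloop
 endfacet
 facet normal -0.477 0.273 -0.835
  outer loop
   vertex 1.0 0.5 2.0
   vertex 3.0 4.0 2.0
   vertex 4.5 0.5 0.0
  endloop
 endfacet
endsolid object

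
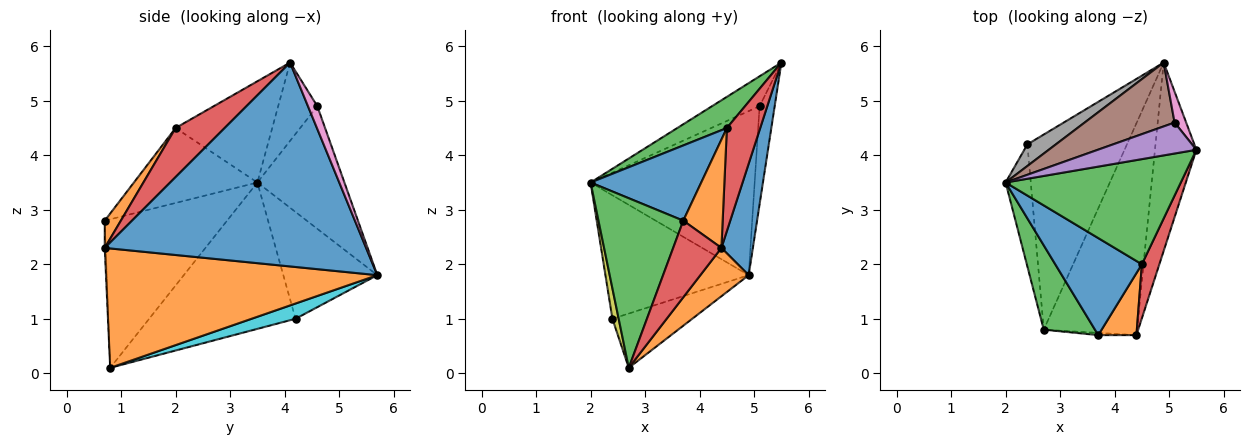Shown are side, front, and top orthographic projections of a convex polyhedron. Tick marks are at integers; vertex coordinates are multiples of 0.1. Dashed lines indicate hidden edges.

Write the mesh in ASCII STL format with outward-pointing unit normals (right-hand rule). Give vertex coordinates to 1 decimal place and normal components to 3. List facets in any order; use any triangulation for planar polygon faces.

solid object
 facet normal 0.973 -0.117 -0.198
  outer loop
   vertex 4.9 5.7 1.8
   vertex 5.5 4.1 5.7
   vertex 4.4 0.7 2.3
  endloop
 endfacet
 facet normal 0.781 -0.139 -0.609
  outer loop
   vertex 2.7 0.8 0.1
   vertex 4.9 5.7 1.8
   vertex 4.4 0.7 2.3
  endloop
 endfacet
 facet normal -0.485 -0.249 0.839
  outer loop
   vertex 4.5 2.0 4.5
   vertex 5.5 4.1 5.7
   vertex 2.0 3.5 3.5
  endloop
 endfacet
 facet normal 0.793 -0.539 0.283
  outer loop
   vertex 4.5 2.0 4.5
   vertex 4.4 0.7 2.3
   vertex 5.5 4.1 5.7
  endloop
 endfacet
 facet normal -0.496 0.603 0.625
  outer loop
   vertex 5.1 4.6 4.9
   vertex 2.0 3.5 3.5
   vertex 5.5 4.1 5.7
  endloop
 endfacet
 facet normal -0.443 0.835 0.325
  outer loop
   vertex 5.1 4.6 4.9
   vertex 4.9 5.7 1.8
   vertex 2.0 3.5 3.5
  endloop
 endfacet
 facet normal 0.509 0.821 0.258
  outer loop
   vertex 5.1 4.6 4.9
   vertex 5.5 4.1 5.7
   vertex 4.9 5.7 1.8
  endloop
 endfacet
 facet normal -0.543 0.827 0.145
  outer loop
   vertex 2.4 4.2 1.0
   vertex 2.0 3.5 3.5
   vertex 4.9 5.7 1.8
  endloop
 endfacet
 facet normal -0.985 -0.042 -0.169
  outer loop
   vertex 2.4 4.2 1.0
   vertex 2.7 0.8 0.1
   vertex 2.0 3.5 3.5
  endloop
 endfacet
 facet normal 0.146 0.265 -0.953
  outer loop
   vertex 2.4 4.2 1.0
   vertex 4.9 5.7 1.8
   vertex 2.7 0.8 0.1
  endloop
 endfacet
 facet normal -0.564 -0.506 0.652
  outer loop
   vertex 3.7 0.7 2.8
   vertex 4.5 2.0 4.5
   vertex 2.0 3.5 3.5
  endloop
 endfacet
 facet normal 0.334 -0.818 0.468
  outer loop
   vertex 3.7 0.7 2.8
   vertex 4.4 0.7 2.3
   vertex 4.5 2.0 4.5
  endloop
 endfacet
 facet normal -0.791 -0.548 0.273
  outer loop
   vertex 3.7 0.7 2.8
   vertex 2.0 3.5 3.5
   vertex 2.7 0.8 0.1
  endloop
 endfacet
 facet normal -0.021 -0.999 -0.029
  outer loop
   vertex 3.7 0.7 2.8
   vertex 2.7 0.8 0.1
   vertex 4.4 0.7 2.3
  endloop
 endfacet
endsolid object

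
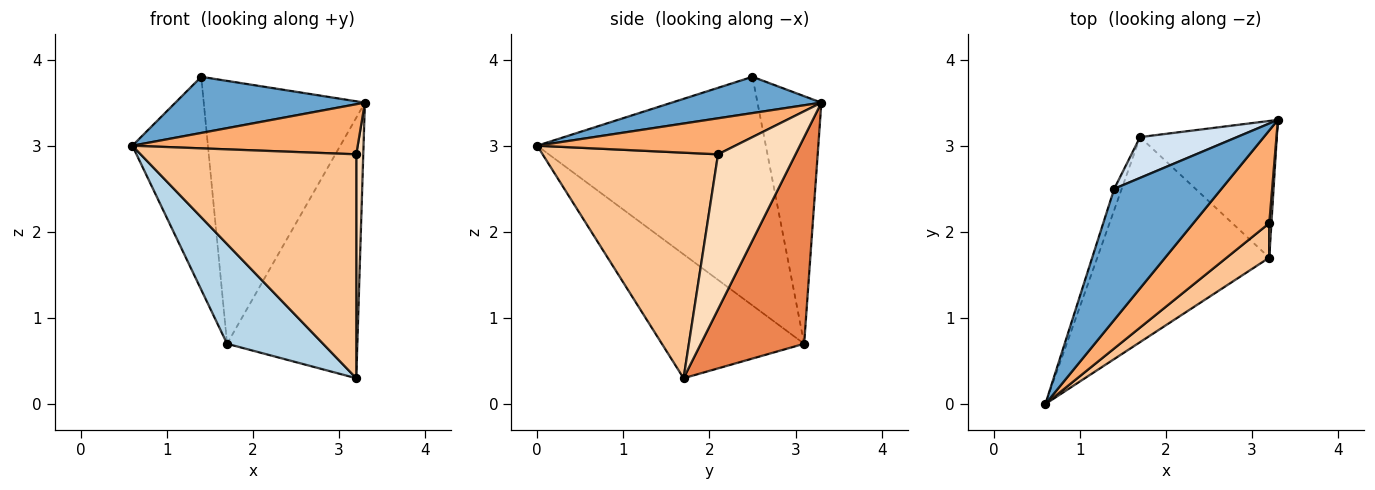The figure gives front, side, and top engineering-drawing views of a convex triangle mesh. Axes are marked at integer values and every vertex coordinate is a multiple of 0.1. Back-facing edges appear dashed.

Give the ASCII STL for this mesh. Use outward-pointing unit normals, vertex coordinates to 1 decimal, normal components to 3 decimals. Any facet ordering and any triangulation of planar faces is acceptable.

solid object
 facet normal 0.297 -0.376 0.878
  outer loop
   vertex 1.4 2.5 3.8
   vertex 0.6 0.0 3.0
   vertex 3.3 3.3 3.5
  endloop
 endfacet
 facet normal -0.949 0.314 -0.031
  outer loop
   vertex 1.7 3.1 0.7
   vertex 0.6 0.0 3.0
   vertex 1.4 2.5 3.8
  endloop
 endfacet
 facet normal -0.544 -0.367 -0.755
  outer loop
   vertex 1.7 3.1 0.7
   vertex 3.2 1.7 0.3
   vertex 0.6 0.0 3.0
  endloop
 endfacet
 facet normal -0.365 0.920 0.143
  outer loop
   vertex 1.7 3.1 0.7
   vertex 1.4 2.5 3.8
   vertex 3.3 3.3 3.5
  endloop
 endfacet
 facet normal 0.575 0.725 -0.380
  outer loop
   vertex 1.7 3.1 0.7
   vertex 3.3 3.3 3.5
   vertex 3.2 1.7 0.3
  endloop
 endfacet
 facet normal 0.385 -0.438 0.812
  outer loop
   vertex 3.2 2.1 2.9
   vertex 3.3 3.3 3.5
   vertex 0.6 0.0 3.0
  endloop
 endfacet
 facet normal 0.627 -0.770 0.118
  outer loop
   vertex 3.2 2.1 2.9
   vertex 0.6 0.0 3.0
   vertex 3.2 1.7 0.3
  endloop
 endfacet
 facet normal 0.996 -0.090 0.014
  outer loop
   vertex 3.2 2.1 2.9
   vertex 3.2 1.7 0.3
   vertex 3.3 3.3 3.5
  endloop
 endfacet
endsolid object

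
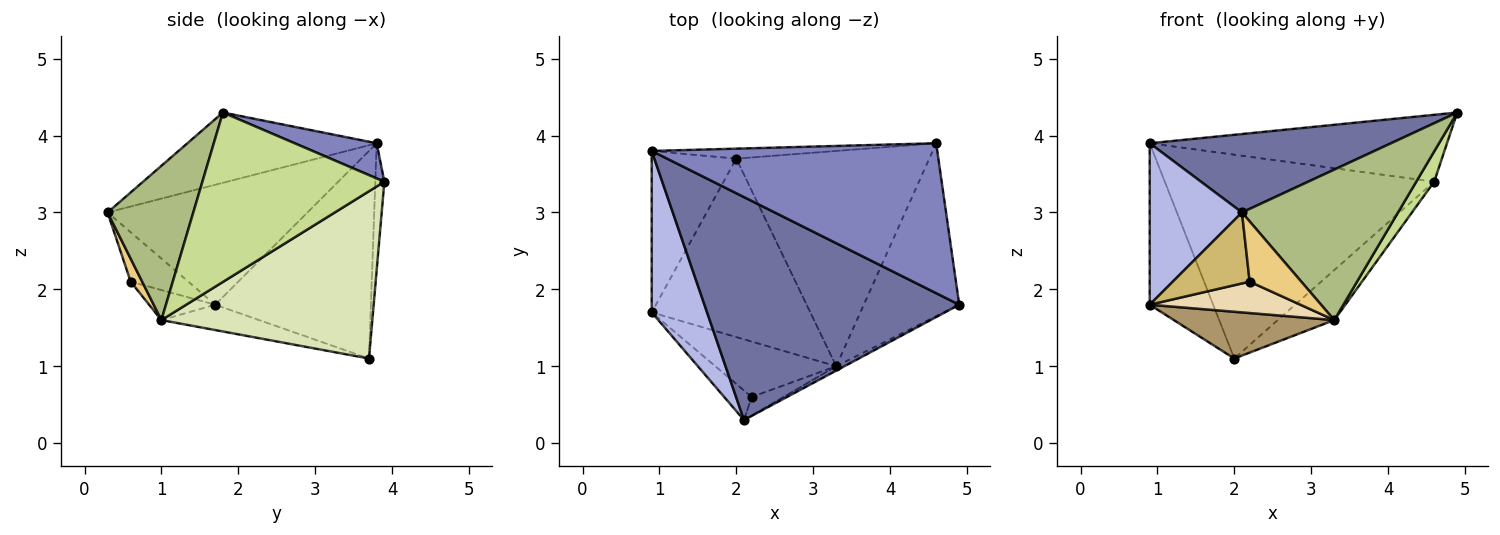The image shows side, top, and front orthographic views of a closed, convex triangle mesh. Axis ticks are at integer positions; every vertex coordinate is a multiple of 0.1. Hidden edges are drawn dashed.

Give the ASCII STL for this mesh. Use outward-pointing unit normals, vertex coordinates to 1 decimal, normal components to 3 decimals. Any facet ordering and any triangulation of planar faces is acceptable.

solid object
 facet normal -0.252 -0.321 0.913
  outer loop
   vertex 2.1 0.3 3.0
   vertex 4.9 1.8 4.3
   vertex 0.9 3.8 3.9
  endloop
 endfacet
 facet normal 0.112 0.405 0.908
  outer loop
   vertex 4.6 3.9 3.4
   vertex 0.9 3.8 3.9
   vertex 4.9 1.8 4.3
  endloop
 endfacet
 facet normal -0.034 0.998 -0.049
  outer loop
   vertex 4.6 3.9 3.4
   vertex 2.0 3.7 1.1
   vertex 0.9 3.8 3.9
  endloop
 endfacet
 facet normal -0.837 -0.386 0.386
  outer loop
   vertex 0.9 1.7 1.8
   vertex 2.1 0.3 3.0
   vertex 0.9 3.8 3.9
  endloop
 endfacet
 facet normal -0.866 0.353 -0.353
  outer loop
   vertex 0.9 1.7 1.8
   vertex 0.9 3.8 3.9
   vertex 2.0 3.7 1.1
  endloop
 endfacet
 facet normal 0.481 -0.876 -0.026
  outer loop
   vertex 3.3 1.0 1.6
   vertex 4.9 1.8 4.3
   vertex 2.1 0.3 3.0
  endloop
 endfacet
 facet normal 0.868 -0.086 -0.489
  outer loop
   vertex 3.3 1.0 1.6
   vertex 4.6 3.9 3.4
   vertex 4.9 1.8 4.3
  endloop
 endfacet
 facet normal 0.645 0.173 -0.744
  outer loop
   vertex 3.3 1.0 1.6
   vertex 2.0 3.7 1.1
   vertex 4.6 3.9 3.4
  endloop
 endfacet
 facet normal -0.153 -0.251 -0.956
  outer loop
   vertex 3.3 1.0 1.6
   vertex 0.9 1.7 1.8
   vertex 2.0 3.7 1.1
  endloop
 endfacet
 facet normal -0.569 -0.759 -0.316
  outer loop
   vertex 2.2 0.6 2.1
   vertex 2.1 0.3 3.0
   vertex 0.9 1.7 1.8
  endloop
 endfacet
 facet normal 0.209 -0.935 -0.288
  outer loop
   vertex 2.2 0.6 2.1
   vertex 3.3 1.0 1.6
   vertex 2.1 0.3 3.0
  endloop
 endfacet
 facet normal -0.211 -0.482 -0.850
  outer loop
   vertex 2.2 0.6 2.1
   vertex 0.9 1.7 1.8
   vertex 3.3 1.0 1.6
  endloop
 endfacet
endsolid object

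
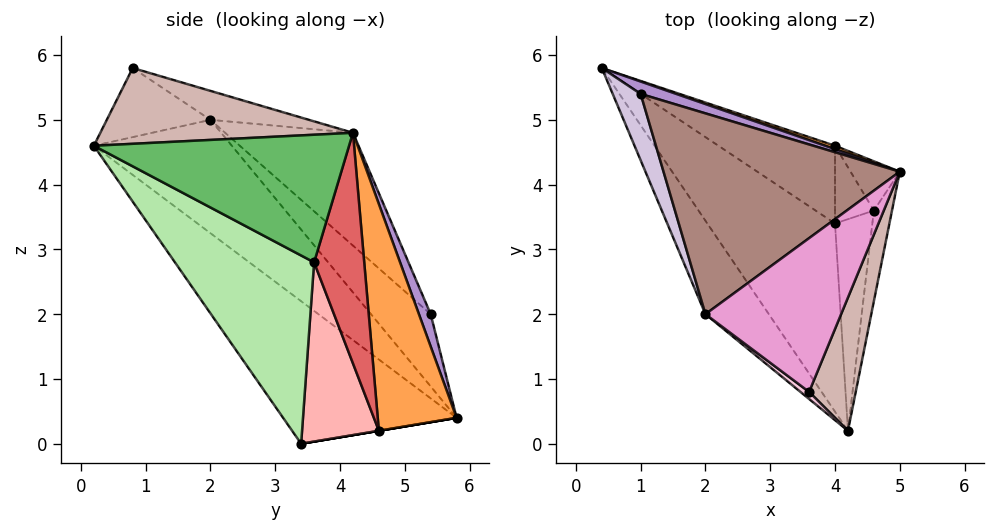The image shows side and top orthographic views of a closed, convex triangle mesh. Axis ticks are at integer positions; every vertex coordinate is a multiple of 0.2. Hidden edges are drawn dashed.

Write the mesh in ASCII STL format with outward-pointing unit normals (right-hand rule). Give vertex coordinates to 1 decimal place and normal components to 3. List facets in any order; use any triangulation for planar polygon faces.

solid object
 facet normal -0.525 -0.709 -0.471
  outer loop
   vertex 4.0 3.4 0.0
   vertex 4.2 0.2 4.6
   vertex 0.4 5.8 0.4
  endloop
 endfacet
 facet normal -0.630 -0.692 -0.352
  outer loop
   vertex 2.0 2.0 5.0
   vertex 0.4 5.8 0.4
   vertex 4.2 0.2 4.6
  endloop
 endfacet
 facet normal 0.317 0.948 0.014
  outer loop
   vertex 4.0 4.6 0.2
   vertex 0.4 5.8 0.4
   vertex 5.0 4.2 4.8
  endloop
 endfacet
 facet normal 0.000 0.164 -0.986
  outer loop
   vertex 4.0 4.6 0.2
   vertex 4.0 3.4 0.0
   vertex 0.4 5.8 0.4
  endloop
 endfacet
 facet normal 0.972 -0.188 -0.138
  outer loop
   vertex 4.6 3.6 2.8
   vertex 5.0 4.2 4.8
   vertex 4.2 0.2 4.6
  endloop
 endfacet
 facet normal 0.958 -0.213 -0.190
  outer loop
   vertex 4.6 3.6 2.8
   vertex 4.2 0.2 4.6
   vertex 4.0 3.4 0.0
  endloop
 endfacet
 facet normal 0.977 0.044 -0.209
  outer loop
   vertex 4.6 3.6 2.8
   vertex 4.0 4.6 0.2
   vertex 5.0 4.2 4.8
  endloop
 endfacet
 facet normal 0.977 0.035 -0.212
  outer loop
   vertex 4.6 3.6 2.8
   vertex 4.0 3.4 0.0
   vertex 4.0 4.6 0.2
  endloop
 endfacet
 facet normal 0.164 0.970 0.181
  outer loop
   vertex 1.0 5.4 2.0
   vertex 5.0 4.2 4.8
   vertex 0.4 5.8 0.4
  endloop
 endfacet
 facet normal -0.932 0.044 0.360
  outer loop
   vertex 1.0 5.4 2.0
   vertex 0.4 5.8 0.4
   vertex 2.0 2.0 5.0
  endloop
 endfacet
 facet normal -0.358 0.556 0.750
  outer loop
   vertex 1.0 5.4 2.0
   vertex 2.0 2.0 5.0
   vertex 5.0 4.2 4.8
  endloop
 endfacet
 facet normal 0.836 -0.193 0.514
  outer loop
   vertex 3.6 0.8 5.8
   vertex 4.2 0.2 4.6
   vertex 5.0 4.2 4.8
  endloop
 endfacet
 facet normal -0.196 0.350 0.916
  outer loop
   vertex 3.6 0.8 5.8
   vertex 5.0 4.2 4.8
   vertex 2.0 2.0 5.0
  endloop
 endfacet
 facet normal -0.623 -0.778 0.078
  outer loop
   vertex 3.6 0.8 5.8
   vertex 2.0 2.0 5.0
   vertex 4.2 0.2 4.6
  endloop
 endfacet
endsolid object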